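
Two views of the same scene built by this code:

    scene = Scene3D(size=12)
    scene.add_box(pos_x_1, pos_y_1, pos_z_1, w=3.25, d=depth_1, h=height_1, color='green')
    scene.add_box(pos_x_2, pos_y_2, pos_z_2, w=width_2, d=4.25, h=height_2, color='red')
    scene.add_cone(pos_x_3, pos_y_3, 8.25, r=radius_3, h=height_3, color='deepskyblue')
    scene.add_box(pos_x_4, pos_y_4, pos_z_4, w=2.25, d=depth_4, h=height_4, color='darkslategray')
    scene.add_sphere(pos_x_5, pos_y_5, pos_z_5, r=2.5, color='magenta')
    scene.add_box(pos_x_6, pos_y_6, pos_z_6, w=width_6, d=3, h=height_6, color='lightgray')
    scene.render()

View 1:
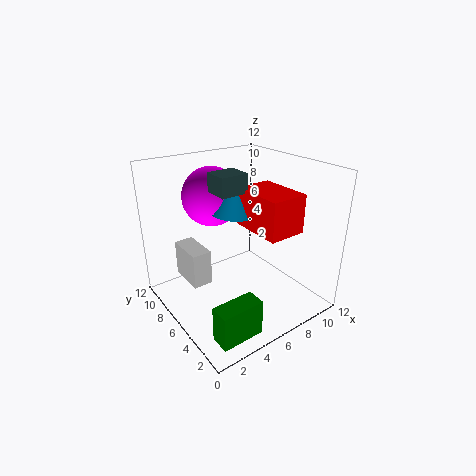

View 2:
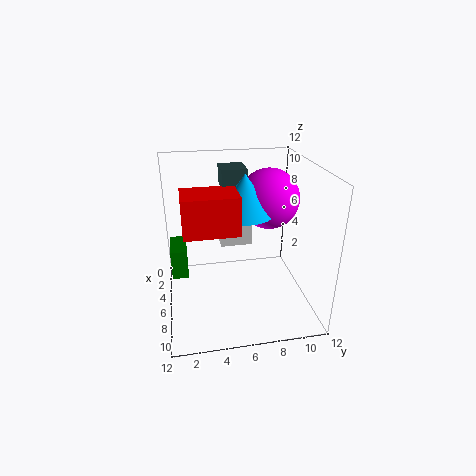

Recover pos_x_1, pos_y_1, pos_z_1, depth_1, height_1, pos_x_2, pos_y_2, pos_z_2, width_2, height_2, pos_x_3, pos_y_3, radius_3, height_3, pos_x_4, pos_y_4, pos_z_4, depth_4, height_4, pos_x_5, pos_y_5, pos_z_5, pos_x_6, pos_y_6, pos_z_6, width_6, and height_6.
pos_x_1 = 0.75; pos_y_1 = 0.25; pos_z_1 = 1.25; depth_1 = 1.5; height_1 = 2.75; pos_x_2 = 5.75; pos_y_2 = 1.5; pos_z_2 = 7.5; width_2 = 3; height_2 = 3; pos_x_3 = 6.25; pos_y_3 = 6.5; radius_3 = 2.25; height_3 = 3.25; pos_x_4 = 3.75; pos_y_4 = 4.75; pos_z_4 = 10.25; depth_4 = 2; height_4 = 1.5; pos_x_5 = 5.25; pos_y_5 = 8.75; pos_z_5 = 9; pos_x_6 = 1.25; pos_y_6 = 5; pos_z_6 = 3.5; width_6 = 1.5; height_6 = 2.75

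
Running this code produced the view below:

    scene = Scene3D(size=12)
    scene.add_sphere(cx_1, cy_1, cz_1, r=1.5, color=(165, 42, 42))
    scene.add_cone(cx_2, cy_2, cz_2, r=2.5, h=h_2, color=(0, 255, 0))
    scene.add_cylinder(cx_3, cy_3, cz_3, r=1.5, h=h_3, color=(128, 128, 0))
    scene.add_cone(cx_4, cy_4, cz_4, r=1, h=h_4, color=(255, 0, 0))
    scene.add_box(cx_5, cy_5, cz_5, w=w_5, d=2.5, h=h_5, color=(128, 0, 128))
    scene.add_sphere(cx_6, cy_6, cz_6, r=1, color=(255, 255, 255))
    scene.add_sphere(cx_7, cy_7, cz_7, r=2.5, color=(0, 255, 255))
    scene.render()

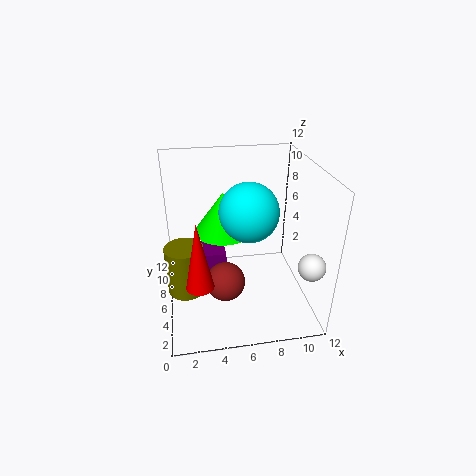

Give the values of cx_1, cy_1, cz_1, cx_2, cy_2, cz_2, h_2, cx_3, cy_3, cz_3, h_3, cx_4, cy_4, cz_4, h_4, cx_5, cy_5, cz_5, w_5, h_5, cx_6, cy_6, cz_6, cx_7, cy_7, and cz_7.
cx_1 = 4.5
cy_1 = 3
cz_1 = 4
cx_2 = 5
cy_2 = 7.5
cz_2 = 6
h_2 = 3.5
cx_3 = 1.5
cy_3 = 4.5
cz_3 = 2.5
h_3 = 4
cx_4 = 2.5
cy_4 = 1.5
cz_4 = 5
h_4 = 5
cx_5 = 2
cy_5 = 6
cz_5 = 3
w_5 = 3
h_5 = 1.5
cx_6 = 10.5
cy_6 = 1
cz_6 = 6
cx_7 = 7
cy_7 = 6.5
cz_7 = 8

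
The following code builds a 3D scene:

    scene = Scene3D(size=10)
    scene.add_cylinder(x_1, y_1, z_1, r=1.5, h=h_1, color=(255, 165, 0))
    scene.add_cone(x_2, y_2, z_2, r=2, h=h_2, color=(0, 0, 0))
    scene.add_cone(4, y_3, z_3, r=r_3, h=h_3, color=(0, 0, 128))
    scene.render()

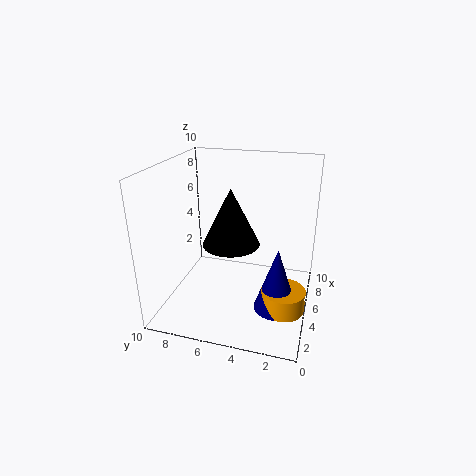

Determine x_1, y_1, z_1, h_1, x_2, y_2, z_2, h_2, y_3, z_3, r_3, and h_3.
x_1 = 4, y_1 = 1.5, z_1 = 0.5, h_1 = 1.5, x_2 = 5, y_2 = 5.5, z_2 = 4.5, h_2 = 4, y_3 = 2, z_3 = 0.5, r_3 = 1.5, h_3 = 4.5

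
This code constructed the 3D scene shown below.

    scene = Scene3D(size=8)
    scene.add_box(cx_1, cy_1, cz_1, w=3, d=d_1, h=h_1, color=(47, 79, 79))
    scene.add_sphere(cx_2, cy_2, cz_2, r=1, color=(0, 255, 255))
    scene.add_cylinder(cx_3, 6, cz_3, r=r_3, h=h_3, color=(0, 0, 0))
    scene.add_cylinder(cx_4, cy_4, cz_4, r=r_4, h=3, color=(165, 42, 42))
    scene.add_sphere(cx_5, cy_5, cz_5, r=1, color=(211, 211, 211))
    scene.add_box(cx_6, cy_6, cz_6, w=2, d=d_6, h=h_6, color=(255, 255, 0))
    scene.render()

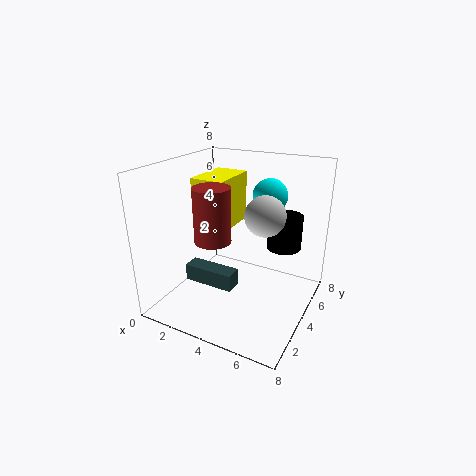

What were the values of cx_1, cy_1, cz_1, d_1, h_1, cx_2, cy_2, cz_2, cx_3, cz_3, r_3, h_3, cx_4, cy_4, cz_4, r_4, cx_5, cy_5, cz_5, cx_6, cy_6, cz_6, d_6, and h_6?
cx_1 = 1, cy_1 = 3, cz_1 = 1, d_1 = 1, h_1 = 1, cx_2 = 5, cy_2 = 6, cz_2 = 6, cx_3 = 6, cz_3 = 3, r_3 = 1, h_3 = 2, cx_4 = 3, cy_4 = 3, cz_4 = 4, r_4 = 1, cx_5 = 6, cy_5 = 3, cz_5 = 6, cx_6 = 1, cy_6 = 4, cz_6 = 4, d_6 = 3, h_6 = 3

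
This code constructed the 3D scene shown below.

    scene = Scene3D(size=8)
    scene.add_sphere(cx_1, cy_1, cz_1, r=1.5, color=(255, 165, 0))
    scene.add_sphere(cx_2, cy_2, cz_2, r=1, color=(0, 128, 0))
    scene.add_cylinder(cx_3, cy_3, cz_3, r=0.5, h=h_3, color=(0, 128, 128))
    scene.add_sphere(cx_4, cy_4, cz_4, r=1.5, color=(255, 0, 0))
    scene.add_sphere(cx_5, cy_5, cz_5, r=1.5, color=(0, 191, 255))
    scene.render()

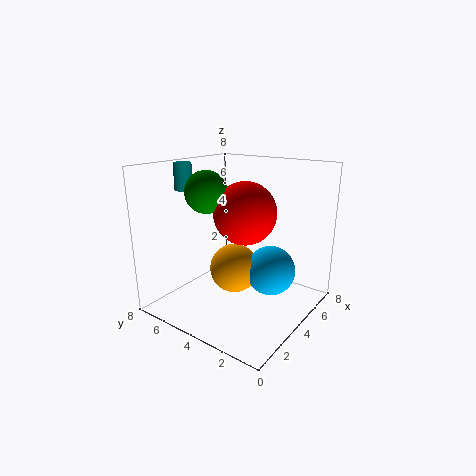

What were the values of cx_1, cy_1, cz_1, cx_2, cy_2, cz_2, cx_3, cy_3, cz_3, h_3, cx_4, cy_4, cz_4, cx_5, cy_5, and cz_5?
cx_1 = 5
cy_1 = 5
cz_1 = 1.5
cx_2 = 1.5
cy_2 = 4
cz_2 = 7
cx_3 = 3
cy_3 = 7
cz_3 = 6.5
h_3 = 1.5
cx_4 = 2.5
cy_4 = 2.5
cz_4 = 6
cx_5 = 6
cy_5 = 3
cz_5 = 1.5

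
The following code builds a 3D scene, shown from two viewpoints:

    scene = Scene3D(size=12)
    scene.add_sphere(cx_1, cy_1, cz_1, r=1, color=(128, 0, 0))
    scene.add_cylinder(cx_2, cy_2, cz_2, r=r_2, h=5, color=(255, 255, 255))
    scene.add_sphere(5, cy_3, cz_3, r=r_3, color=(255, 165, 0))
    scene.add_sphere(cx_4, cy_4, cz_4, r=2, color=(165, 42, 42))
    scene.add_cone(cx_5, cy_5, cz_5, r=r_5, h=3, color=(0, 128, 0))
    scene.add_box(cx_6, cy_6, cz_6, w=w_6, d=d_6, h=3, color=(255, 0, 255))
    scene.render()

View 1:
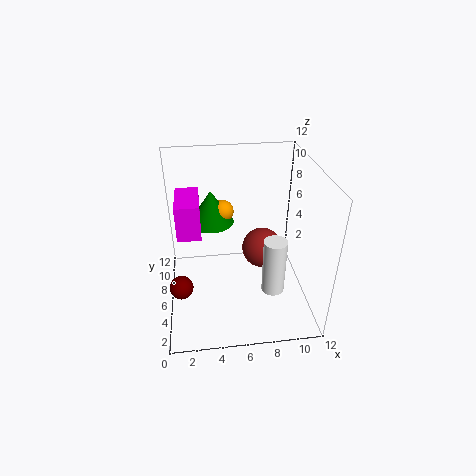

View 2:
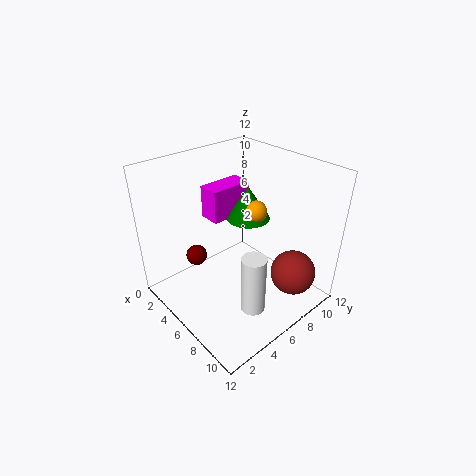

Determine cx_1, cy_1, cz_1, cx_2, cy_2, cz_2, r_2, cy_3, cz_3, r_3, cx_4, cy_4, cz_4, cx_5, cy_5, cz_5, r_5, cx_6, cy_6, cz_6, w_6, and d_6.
cx_1 = 1
cy_1 = 5
cz_1 = 2
cx_2 = 9
cy_2 = 5
cz_2 = 1
r_2 = 1
cy_3 = 9
cz_3 = 7
r_3 = 1
cx_4 = 9
cy_4 = 10
cz_4 = 2
cx_5 = 4
cy_5 = 9
cz_5 = 6
r_5 = 2
cx_6 = 1
cy_6 = 6
cz_6 = 6
w_6 = 2
d_6 = 4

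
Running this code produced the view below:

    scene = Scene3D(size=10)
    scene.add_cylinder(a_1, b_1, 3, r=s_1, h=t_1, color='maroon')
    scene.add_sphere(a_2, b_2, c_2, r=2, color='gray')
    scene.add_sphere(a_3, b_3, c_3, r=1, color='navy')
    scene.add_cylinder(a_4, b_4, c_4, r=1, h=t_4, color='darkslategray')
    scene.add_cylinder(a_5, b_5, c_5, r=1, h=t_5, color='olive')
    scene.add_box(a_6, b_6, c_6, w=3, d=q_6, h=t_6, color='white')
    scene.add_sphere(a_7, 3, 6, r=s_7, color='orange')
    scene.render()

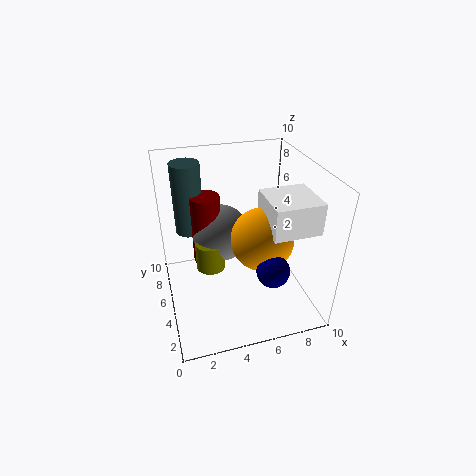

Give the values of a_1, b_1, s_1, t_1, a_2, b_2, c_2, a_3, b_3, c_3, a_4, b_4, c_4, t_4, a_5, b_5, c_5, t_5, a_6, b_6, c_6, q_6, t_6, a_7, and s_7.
a_1 = 3; b_1 = 6; s_1 = 1; t_1 = 5; a_2 = 4; b_2 = 6; c_2 = 5; a_3 = 6; b_3 = 1; c_3 = 5; a_4 = 2; b_4 = 7; c_4 = 5; t_4 = 5; a_5 = 3; b_5 = 5; c_5 = 3; t_5 = 2; a_6 = 6; b_6 = 1; c_6 = 7; q_6 = 3; t_6 = 2; a_7 = 6; s_7 = 2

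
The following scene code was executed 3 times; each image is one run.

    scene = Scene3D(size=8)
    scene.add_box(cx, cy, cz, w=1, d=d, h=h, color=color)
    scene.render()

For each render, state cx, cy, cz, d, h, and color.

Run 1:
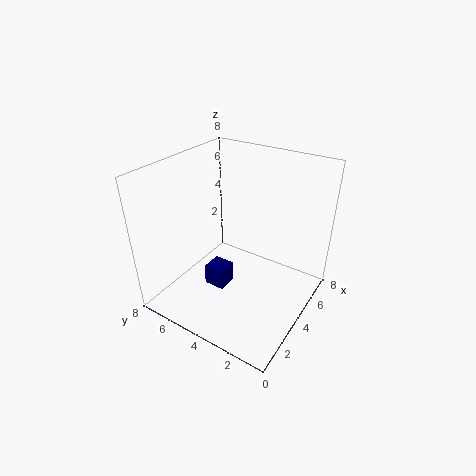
cx = 1
cy = 3
cz = 3
d = 1
h = 1
color = 'navy'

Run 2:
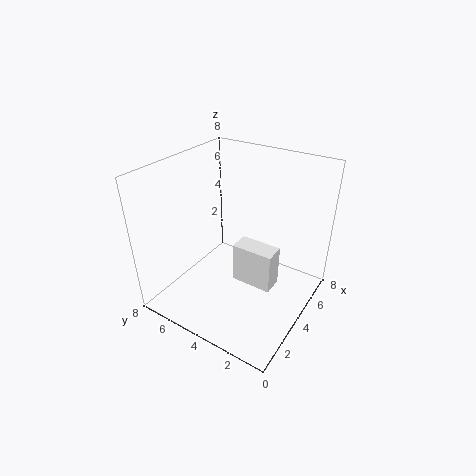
cx = 2
cy = 1
cz = 3
d = 2
h = 2
color = 'white'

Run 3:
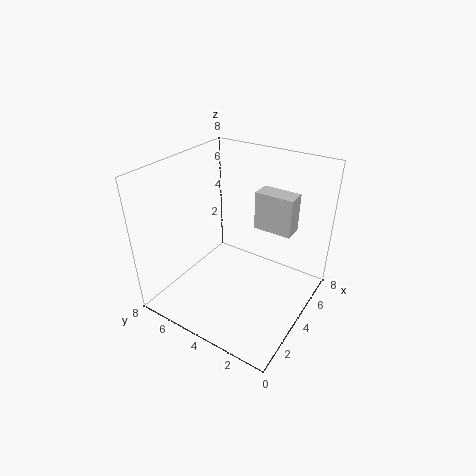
cx = 4
cy = 1
cz = 5
d = 2
h = 2
color = 'lightgray'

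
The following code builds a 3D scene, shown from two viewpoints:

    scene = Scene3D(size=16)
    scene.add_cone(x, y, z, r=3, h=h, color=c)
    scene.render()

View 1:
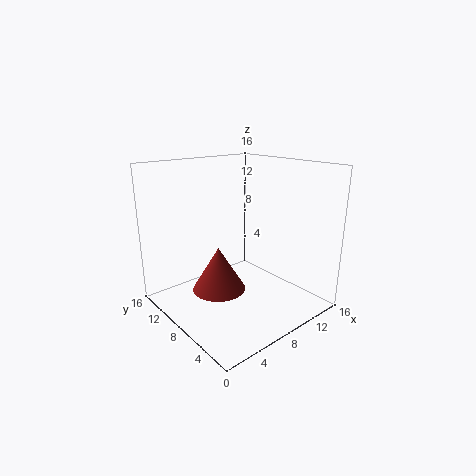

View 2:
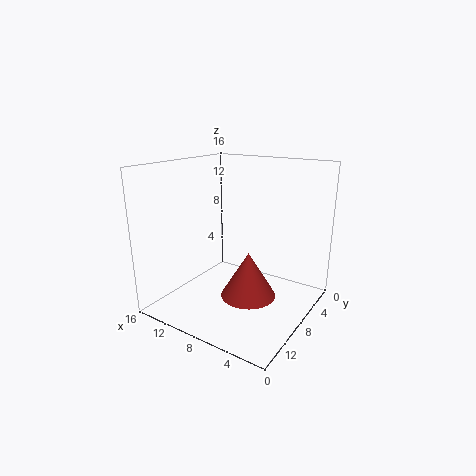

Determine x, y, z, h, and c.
x = 6, y = 9, z = 2, h = 5, c = 'brown'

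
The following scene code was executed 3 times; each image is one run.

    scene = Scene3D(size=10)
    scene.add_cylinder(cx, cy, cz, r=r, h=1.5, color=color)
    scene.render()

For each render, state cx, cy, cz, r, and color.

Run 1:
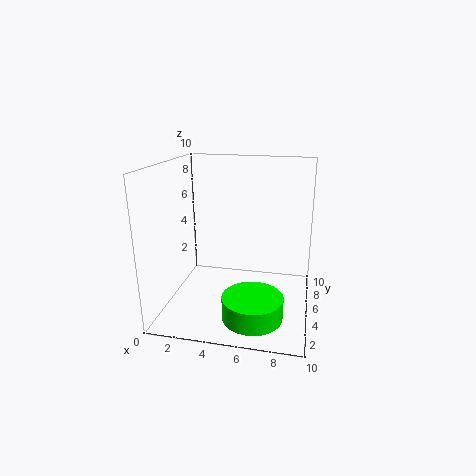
cx = 6.5, cy = 2.5, cz = 0.5, r = 2, color = 'lime'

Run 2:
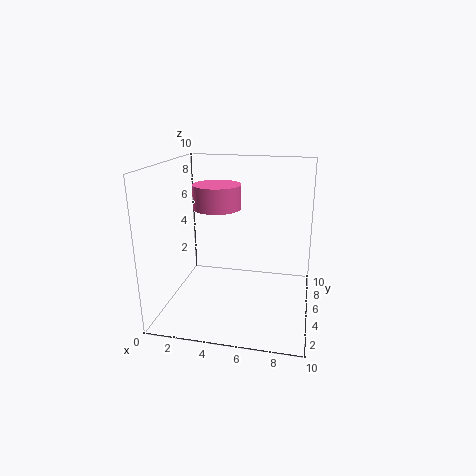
cx = 4, cy = 3.5, cz = 7.5, r = 1.5, color = 'hotpink'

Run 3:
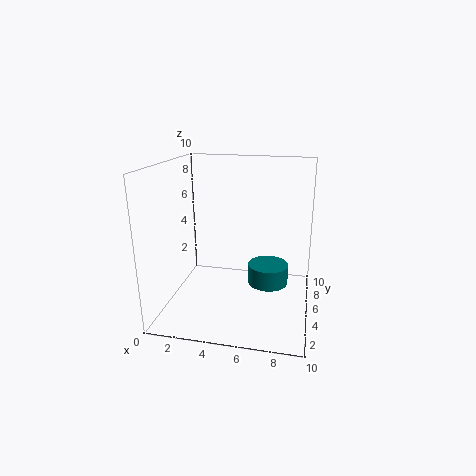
cx = 7, cy = 6.5, cz = 1, r = 1.5, color = 'teal'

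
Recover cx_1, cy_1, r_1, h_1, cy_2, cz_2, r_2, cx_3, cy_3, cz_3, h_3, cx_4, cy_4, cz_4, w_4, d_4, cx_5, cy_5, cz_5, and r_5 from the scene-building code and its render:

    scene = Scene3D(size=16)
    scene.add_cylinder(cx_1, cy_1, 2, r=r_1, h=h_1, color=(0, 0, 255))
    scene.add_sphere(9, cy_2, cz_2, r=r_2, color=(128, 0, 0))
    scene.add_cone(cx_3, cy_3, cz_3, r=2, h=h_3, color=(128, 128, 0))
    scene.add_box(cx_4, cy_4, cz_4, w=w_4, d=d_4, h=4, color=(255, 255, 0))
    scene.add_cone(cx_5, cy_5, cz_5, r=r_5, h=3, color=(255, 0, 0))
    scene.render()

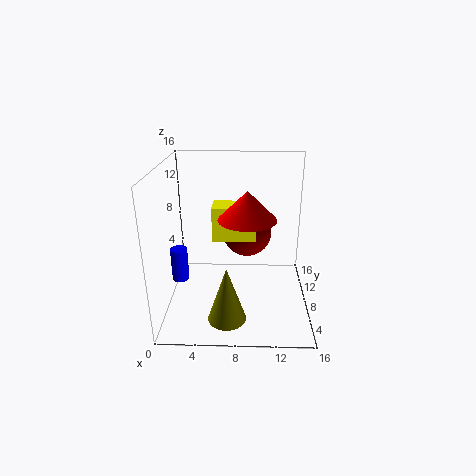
cx_1 = 1
cy_1 = 9
r_1 = 1
h_1 = 4
cy_2 = 12
cz_2 = 7
r_2 = 3
cx_3 = 7
cy_3 = 3
cz_3 = 1
h_3 = 6
cx_4 = 5
cy_4 = 9
cz_4 = 7
w_4 = 5
d_4 = 3
cx_5 = 9
cy_5 = 6
cz_5 = 11
r_5 = 3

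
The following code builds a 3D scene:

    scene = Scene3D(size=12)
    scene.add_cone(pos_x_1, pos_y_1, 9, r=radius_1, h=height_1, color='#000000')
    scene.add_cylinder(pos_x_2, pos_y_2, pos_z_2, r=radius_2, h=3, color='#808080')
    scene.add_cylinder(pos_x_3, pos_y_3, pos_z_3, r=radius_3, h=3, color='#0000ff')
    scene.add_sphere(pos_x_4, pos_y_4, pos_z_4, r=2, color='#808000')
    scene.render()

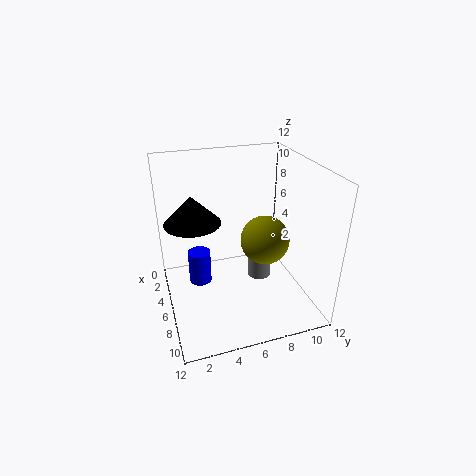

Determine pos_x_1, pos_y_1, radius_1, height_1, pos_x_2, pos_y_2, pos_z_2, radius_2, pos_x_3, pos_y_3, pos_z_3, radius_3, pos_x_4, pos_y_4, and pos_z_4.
pos_x_1 = 8
pos_y_1 = 2
radius_1 = 2
height_1 = 2
pos_x_2 = 6
pos_y_2 = 8
pos_z_2 = 2
radius_2 = 1
pos_x_3 = 4
pos_y_3 = 3
pos_z_3 = 1
radius_3 = 1
pos_x_4 = 7
pos_y_4 = 8
pos_z_4 = 6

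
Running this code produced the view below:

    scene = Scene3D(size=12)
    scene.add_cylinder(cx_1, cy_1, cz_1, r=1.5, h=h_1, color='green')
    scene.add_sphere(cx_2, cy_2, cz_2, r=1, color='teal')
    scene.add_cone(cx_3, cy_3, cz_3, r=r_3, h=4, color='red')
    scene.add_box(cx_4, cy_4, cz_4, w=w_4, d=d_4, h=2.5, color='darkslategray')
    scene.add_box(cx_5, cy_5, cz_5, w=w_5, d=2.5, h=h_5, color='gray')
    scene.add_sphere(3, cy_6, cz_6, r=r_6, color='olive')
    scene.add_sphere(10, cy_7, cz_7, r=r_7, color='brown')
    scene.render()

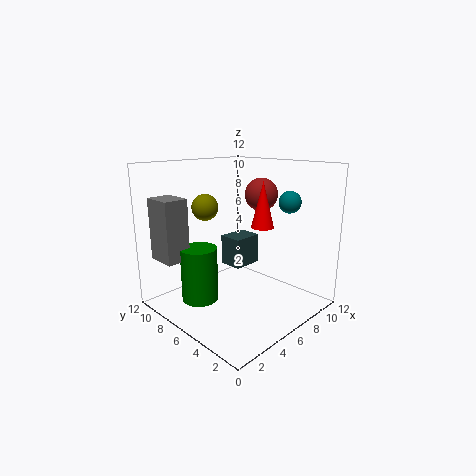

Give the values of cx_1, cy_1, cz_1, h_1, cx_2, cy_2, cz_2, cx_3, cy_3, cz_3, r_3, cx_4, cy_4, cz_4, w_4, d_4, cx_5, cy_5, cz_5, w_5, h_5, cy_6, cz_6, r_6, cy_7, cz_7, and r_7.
cx_1 = 3
cy_1 = 7.5
cz_1 = 1
h_1 = 4.5
cx_2 = 11
cy_2 = 4.5
cz_2 = 8.5
cx_3 = 8.5
cy_3 = 5.5
cz_3 = 6.5
r_3 = 1
cx_4 = 5.5
cy_4 = 5.5
cz_4 = 3.5
w_4 = 2.5
d_4 = 2
cx_5 = 0.5
cy_5 = 8
cz_5 = 4.5
w_5 = 2
h_5 = 5
cy_6 = 6.5
cz_6 = 9
r_6 = 1
cy_7 = 7
cz_7 = 9
r_7 = 1.5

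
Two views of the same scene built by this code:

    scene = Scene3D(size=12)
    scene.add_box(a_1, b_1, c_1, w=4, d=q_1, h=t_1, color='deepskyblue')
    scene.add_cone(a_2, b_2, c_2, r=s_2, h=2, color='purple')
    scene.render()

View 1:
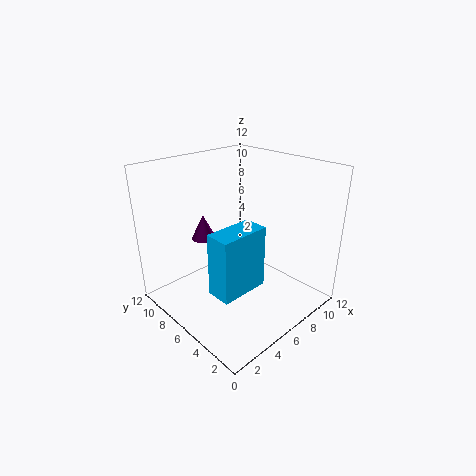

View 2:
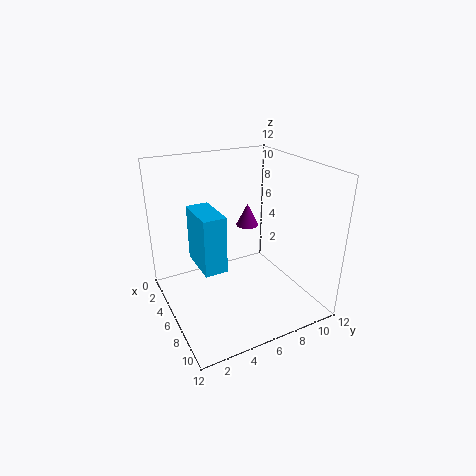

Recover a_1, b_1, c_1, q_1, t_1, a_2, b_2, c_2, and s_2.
a_1 = 2; b_1 = 3; c_1 = 3; q_1 = 2; t_1 = 5; a_2 = 4; b_2 = 8; c_2 = 6; s_2 = 1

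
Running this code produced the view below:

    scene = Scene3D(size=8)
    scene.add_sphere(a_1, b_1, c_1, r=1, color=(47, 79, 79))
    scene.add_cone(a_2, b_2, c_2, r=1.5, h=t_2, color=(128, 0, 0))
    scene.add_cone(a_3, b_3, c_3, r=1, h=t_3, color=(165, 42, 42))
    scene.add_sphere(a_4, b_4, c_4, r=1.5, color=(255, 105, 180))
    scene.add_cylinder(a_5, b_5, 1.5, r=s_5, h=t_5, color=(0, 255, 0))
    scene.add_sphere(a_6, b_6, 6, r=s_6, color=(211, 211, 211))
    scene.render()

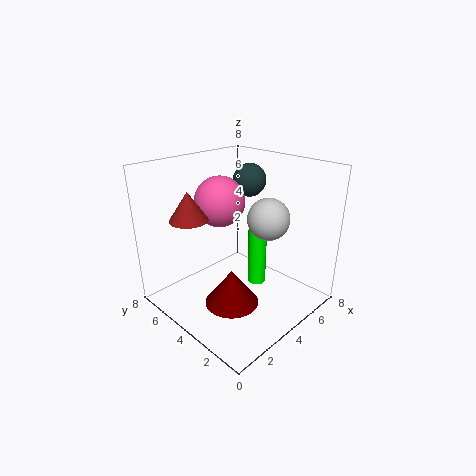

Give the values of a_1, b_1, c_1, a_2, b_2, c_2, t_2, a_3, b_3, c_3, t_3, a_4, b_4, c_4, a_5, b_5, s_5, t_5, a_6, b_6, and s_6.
a_1 = 6.5, b_1 = 5.5, c_1 = 6.5, a_2 = 3, b_2 = 3.5, c_2 = 0.5, t_2 = 2, a_3 = 1.5, b_3 = 5, c_3 = 5.5, t_3 = 1.5, a_4 = 4.5, b_4 = 6, c_4 = 5.5, a_5 = 4.5, b_5 = 3, s_5 = 0.5, t_5 = 4, a_6 = 3.5, b_6 = 1.5, s_6 = 1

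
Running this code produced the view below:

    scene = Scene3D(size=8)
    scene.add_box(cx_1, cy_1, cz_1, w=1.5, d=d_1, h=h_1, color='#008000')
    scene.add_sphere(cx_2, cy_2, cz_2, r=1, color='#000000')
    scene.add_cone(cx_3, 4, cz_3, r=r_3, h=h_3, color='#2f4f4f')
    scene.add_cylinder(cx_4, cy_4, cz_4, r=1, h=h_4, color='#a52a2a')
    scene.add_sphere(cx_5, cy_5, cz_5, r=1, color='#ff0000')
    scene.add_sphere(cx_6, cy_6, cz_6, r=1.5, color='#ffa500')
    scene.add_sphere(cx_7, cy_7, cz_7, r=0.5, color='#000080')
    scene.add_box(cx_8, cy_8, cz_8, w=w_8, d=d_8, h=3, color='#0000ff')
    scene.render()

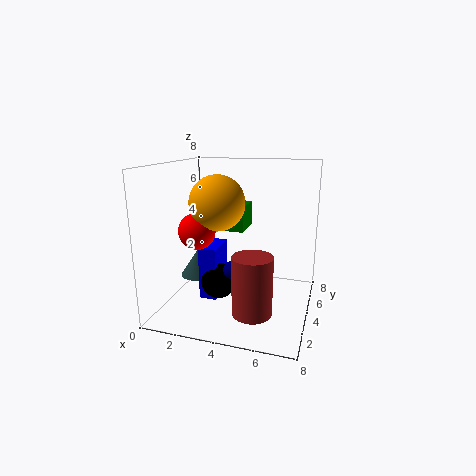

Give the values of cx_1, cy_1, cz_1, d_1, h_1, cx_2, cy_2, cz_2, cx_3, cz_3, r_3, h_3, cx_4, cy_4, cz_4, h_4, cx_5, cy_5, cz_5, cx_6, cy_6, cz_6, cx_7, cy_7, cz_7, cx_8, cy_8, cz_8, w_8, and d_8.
cx_1 = 2.5; cy_1 = 5; cz_1 = 4; d_1 = 2; h_1 = 1.5; cx_2 = 3; cy_2 = 3.5; cz_2 = 1.5; cx_3 = 1.5; cz_3 = 1.5; r_3 = 1; h_3 = 1.5; cx_4 = 5.5; cy_4 = 1.5; cz_4 = 1; h_4 = 3; cx_5 = 2; cy_5 = 3; cz_5 = 4.5; cx_6 = 3; cy_6 = 3.5; cz_6 = 6; cx_7 = 4; cy_7 = 3; cz_7 = 2.5; cx_8 = 2; cy_8 = 3; cz_8 = 0.5; w_8 = 1; d_8 = 2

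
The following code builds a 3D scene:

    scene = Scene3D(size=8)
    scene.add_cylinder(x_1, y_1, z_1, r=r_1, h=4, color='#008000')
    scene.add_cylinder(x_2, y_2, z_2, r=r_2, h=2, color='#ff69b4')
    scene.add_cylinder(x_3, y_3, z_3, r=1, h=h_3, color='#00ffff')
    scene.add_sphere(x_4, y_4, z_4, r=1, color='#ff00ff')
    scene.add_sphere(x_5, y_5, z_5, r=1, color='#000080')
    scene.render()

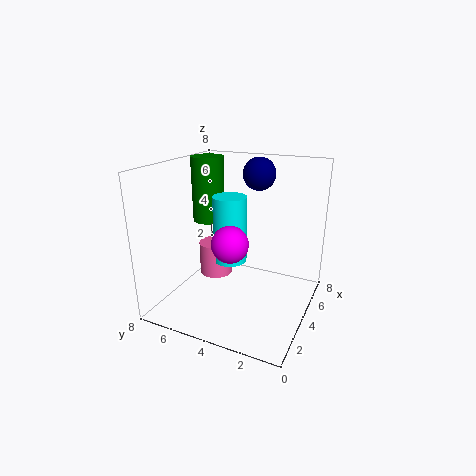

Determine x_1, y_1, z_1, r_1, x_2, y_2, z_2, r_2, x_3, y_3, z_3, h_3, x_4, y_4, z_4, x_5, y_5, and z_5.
x_1 = 6
y_1 = 7
z_1 = 4
r_1 = 1
x_2 = 5
y_2 = 6
z_2 = 1
r_2 = 1
x_3 = 5
y_3 = 5
z_3 = 2
h_3 = 4
x_4 = 3
y_4 = 4
z_4 = 4
x_5 = 7
y_5 = 4
z_5 = 7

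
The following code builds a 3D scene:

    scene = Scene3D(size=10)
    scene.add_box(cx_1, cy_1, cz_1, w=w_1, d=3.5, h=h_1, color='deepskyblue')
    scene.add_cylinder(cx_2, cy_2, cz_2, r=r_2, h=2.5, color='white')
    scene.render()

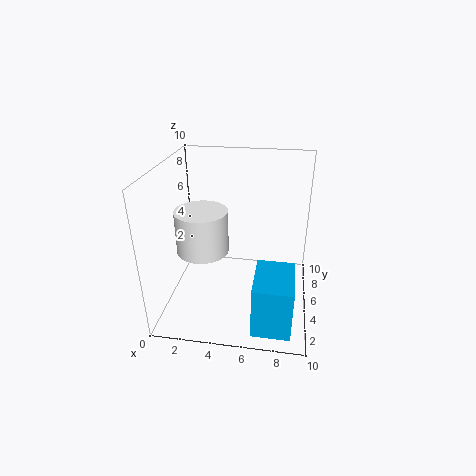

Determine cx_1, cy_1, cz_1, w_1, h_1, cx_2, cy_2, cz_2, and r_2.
cx_1 = 6.5, cy_1 = 0.5, cz_1 = 0.5, w_1 = 2.5, h_1 = 3.5, cx_2 = 3.5, cy_2 = 1.5, cz_2 = 6, r_2 = 1.5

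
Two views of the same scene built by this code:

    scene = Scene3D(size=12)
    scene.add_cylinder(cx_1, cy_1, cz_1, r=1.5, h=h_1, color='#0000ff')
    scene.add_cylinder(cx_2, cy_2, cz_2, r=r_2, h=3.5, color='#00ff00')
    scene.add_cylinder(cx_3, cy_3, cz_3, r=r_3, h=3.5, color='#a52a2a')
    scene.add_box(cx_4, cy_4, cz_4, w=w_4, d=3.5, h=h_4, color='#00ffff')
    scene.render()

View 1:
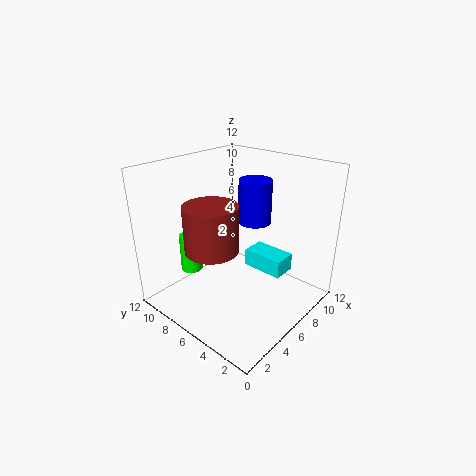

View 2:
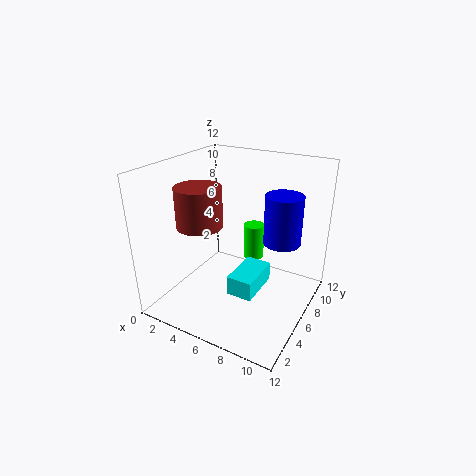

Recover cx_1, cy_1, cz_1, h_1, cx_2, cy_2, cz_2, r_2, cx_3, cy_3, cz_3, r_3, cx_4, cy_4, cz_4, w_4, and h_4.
cx_1 = 9.5; cy_1 = 7; cz_1 = 6; h_1 = 4; cx_2 = 5; cy_2 = 11; cz_2 = 1.5; r_2 = 1; cx_3 = 2.5; cy_3 = 5.5; cz_3 = 6.5; r_3 = 2; cx_4 = 7; cy_4 = 2.5; cz_4 = 3; w_4 = 2; h_4 = 1.5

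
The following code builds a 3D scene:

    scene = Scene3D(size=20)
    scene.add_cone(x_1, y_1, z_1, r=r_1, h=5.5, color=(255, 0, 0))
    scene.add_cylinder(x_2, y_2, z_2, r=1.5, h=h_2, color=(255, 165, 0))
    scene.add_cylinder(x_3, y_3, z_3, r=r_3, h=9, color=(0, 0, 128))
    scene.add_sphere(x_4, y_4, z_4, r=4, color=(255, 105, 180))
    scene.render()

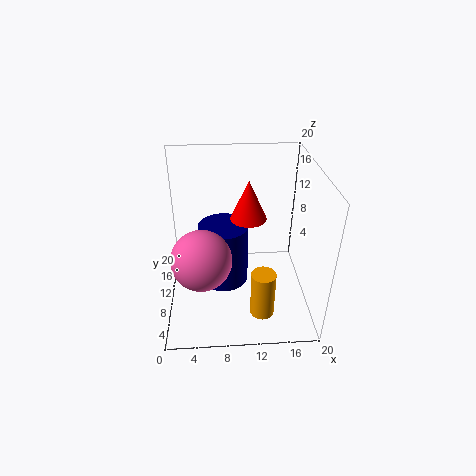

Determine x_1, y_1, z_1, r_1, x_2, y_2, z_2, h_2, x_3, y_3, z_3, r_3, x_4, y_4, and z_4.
x_1 = 11.5, y_1 = 11, z_1 = 12.5, r_1 = 2.5, x_2 = 12.5, y_2 = 2, z_2 = 4, h_2 = 6, x_3 = 8, y_3 = 11, z_3 = 2.5, r_3 = 3.5, x_4 = 5, y_4 = 6.5, z_4 = 9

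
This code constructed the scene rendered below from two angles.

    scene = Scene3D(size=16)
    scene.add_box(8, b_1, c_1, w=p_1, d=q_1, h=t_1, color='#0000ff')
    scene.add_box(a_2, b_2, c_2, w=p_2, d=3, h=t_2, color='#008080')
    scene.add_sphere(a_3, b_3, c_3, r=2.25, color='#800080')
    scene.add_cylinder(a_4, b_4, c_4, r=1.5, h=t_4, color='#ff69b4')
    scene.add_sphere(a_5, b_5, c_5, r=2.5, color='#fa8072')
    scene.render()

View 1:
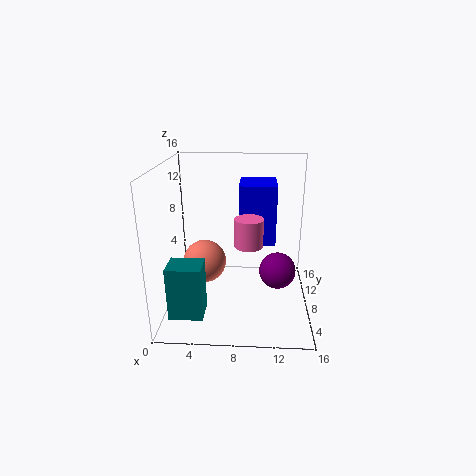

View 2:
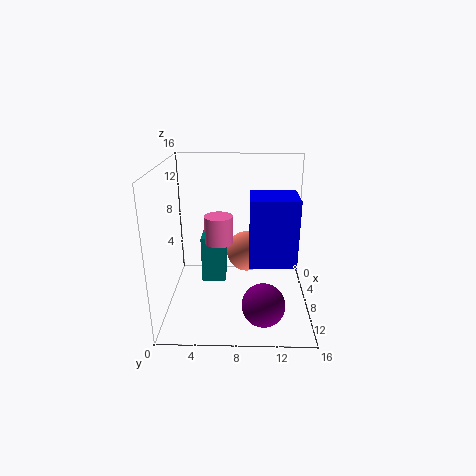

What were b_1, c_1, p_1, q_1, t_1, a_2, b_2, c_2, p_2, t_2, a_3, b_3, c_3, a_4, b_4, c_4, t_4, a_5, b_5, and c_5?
b_1 = 9.25, c_1 = 6.5, p_1 = 4.25, q_1 = 4.75, t_1 = 7, a_2 = 0.75, b_2 = 3.25, c_2 = 0.25, p_2 = 3.75, t_2 = 6, a_3 = 12.75, b_3 = 10.75, c_3 = 2.5, a_4 = 9.25, b_4 = 6, c_4 = 8, t_4 = 3, a_5 = 4, b_5 = 9, c_5 = 4.5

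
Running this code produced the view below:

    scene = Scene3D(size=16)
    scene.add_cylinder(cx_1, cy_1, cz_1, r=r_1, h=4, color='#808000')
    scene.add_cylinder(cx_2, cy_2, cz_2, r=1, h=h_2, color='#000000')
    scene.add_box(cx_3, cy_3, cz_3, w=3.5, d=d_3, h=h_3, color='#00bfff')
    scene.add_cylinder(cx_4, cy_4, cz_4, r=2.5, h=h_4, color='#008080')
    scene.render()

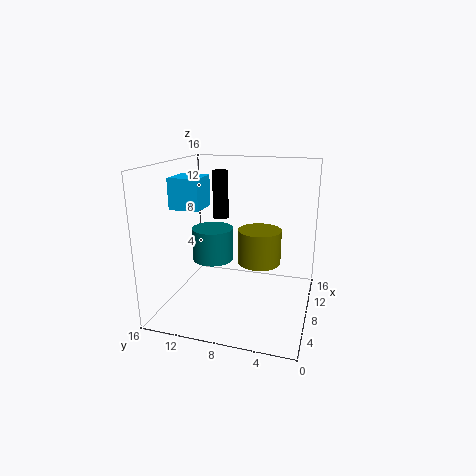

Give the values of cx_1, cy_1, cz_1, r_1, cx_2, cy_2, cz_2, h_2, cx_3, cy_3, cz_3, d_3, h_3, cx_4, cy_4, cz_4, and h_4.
cx_1 = 10
cy_1 = 6
cz_1 = 4.5
r_1 = 2.5
cx_2 = 13.5
cy_2 = 12
cz_2 = 8.5
h_2 = 6
cx_3 = 6.5
cy_3 = 12
cz_3 = 11
d_3 = 3.5
h_3 = 3.5
cx_4 = 10.5
cy_4 = 12
cz_4 = 4
h_4 = 4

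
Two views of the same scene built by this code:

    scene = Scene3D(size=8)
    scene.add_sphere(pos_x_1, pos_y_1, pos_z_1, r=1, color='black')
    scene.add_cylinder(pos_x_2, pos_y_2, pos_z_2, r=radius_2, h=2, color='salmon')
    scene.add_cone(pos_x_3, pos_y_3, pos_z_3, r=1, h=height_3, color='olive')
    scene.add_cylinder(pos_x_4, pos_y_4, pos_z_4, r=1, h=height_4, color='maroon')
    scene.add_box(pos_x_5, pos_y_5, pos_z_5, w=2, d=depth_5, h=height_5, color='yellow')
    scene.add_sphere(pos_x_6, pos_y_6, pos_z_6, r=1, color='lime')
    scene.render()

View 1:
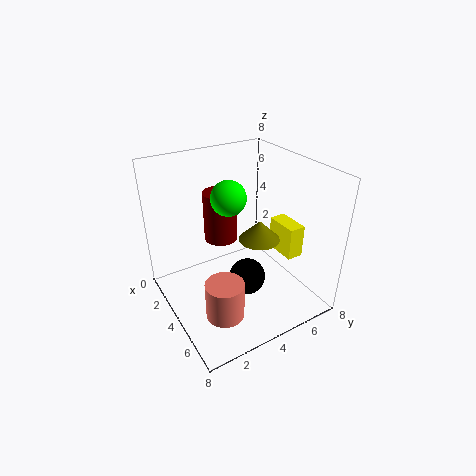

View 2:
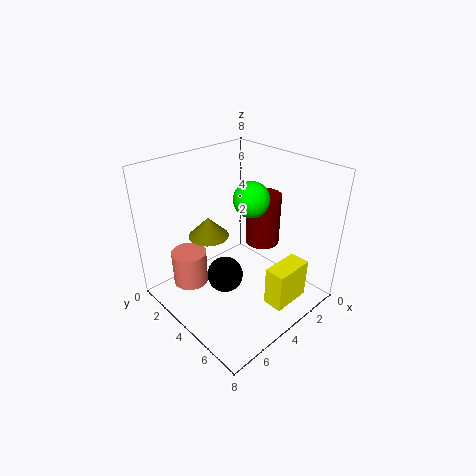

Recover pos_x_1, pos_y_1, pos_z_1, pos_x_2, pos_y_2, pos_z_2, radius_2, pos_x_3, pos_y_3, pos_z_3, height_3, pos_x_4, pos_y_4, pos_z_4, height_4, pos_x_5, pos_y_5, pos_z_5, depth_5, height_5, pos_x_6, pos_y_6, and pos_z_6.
pos_x_1 = 5, pos_y_1 = 4, pos_z_1 = 2, pos_x_2 = 6, pos_y_2 = 2, pos_z_2 = 1, radius_2 = 1, pos_x_3 = 6, pos_y_3 = 4, pos_z_3 = 5, height_3 = 1, pos_x_4 = 2, pos_y_4 = 4, pos_z_4 = 3, height_4 = 3, pos_x_5 = 3, pos_y_5 = 7, pos_z_5 = 2, depth_5 = 1, height_5 = 2, pos_x_6 = 3, pos_y_6 = 4, pos_z_6 = 6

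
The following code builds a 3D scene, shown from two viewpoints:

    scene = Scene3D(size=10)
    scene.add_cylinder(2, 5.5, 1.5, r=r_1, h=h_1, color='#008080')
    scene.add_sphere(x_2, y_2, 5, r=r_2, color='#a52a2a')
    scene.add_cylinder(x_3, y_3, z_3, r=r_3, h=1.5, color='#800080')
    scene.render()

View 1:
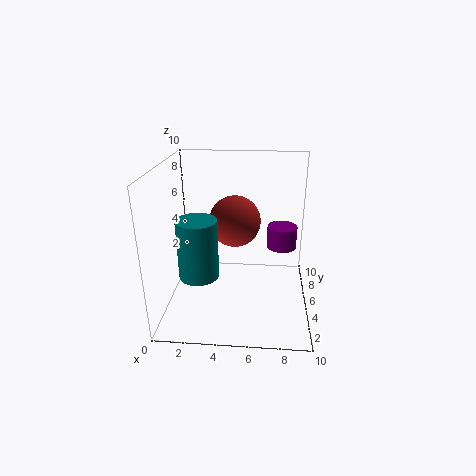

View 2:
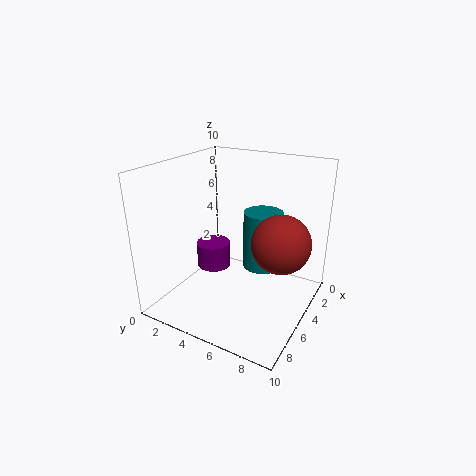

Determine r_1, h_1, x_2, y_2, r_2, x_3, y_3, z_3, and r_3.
r_1 = 1.5
h_1 = 4.5
x_2 = 4.5
y_2 = 8
r_2 = 2
x_3 = 8
y_3 = 5
z_3 = 4.5
r_3 = 1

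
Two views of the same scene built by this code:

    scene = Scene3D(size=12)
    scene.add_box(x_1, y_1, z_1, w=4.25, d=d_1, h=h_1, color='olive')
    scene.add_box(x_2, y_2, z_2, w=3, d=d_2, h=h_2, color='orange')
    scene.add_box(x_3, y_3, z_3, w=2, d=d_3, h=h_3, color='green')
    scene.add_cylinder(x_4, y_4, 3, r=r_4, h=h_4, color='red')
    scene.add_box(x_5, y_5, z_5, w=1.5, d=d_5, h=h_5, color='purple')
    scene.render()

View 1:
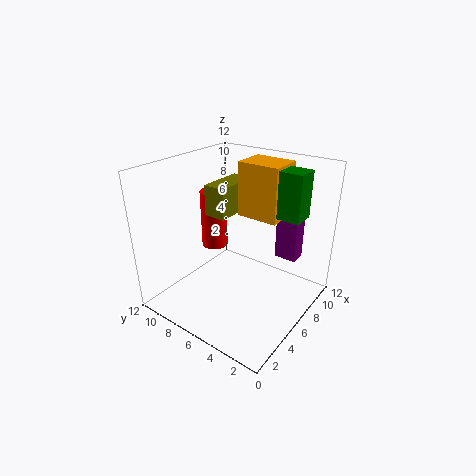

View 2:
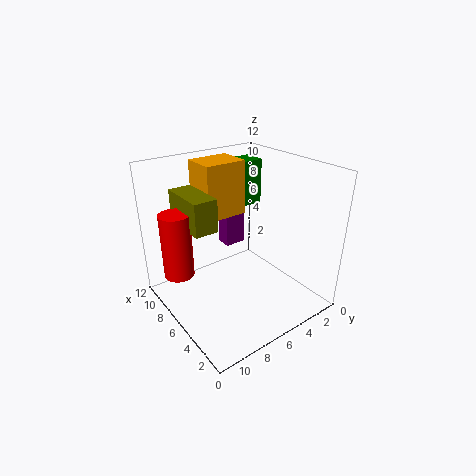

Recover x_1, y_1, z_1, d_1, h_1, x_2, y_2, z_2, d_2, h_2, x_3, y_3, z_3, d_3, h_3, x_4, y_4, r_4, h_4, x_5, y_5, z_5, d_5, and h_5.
x_1 = 6.25
y_1 = 7.75
z_1 = 7
d_1 = 2
h_1 = 2.75
x_2 = 8
y_2 = 3.75
z_2 = 7
d_2 = 3.75
h_2 = 4.75
x_3 = 8.25
y_3 = 1.75
z_3 = 7.5
d_3 = 3.75
h_3 = 4
x_4 = 8.25
y_4 = 10.5
r_4 = 1.25
h_4 = 5.5
x_5 = 9.75
y_5 = 2.5
z_5 = 3
d_5 = 2
h_5 = 4.5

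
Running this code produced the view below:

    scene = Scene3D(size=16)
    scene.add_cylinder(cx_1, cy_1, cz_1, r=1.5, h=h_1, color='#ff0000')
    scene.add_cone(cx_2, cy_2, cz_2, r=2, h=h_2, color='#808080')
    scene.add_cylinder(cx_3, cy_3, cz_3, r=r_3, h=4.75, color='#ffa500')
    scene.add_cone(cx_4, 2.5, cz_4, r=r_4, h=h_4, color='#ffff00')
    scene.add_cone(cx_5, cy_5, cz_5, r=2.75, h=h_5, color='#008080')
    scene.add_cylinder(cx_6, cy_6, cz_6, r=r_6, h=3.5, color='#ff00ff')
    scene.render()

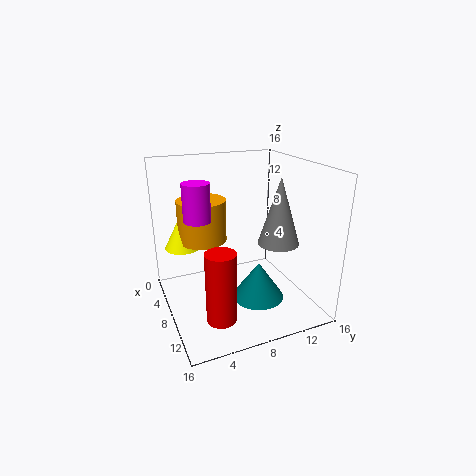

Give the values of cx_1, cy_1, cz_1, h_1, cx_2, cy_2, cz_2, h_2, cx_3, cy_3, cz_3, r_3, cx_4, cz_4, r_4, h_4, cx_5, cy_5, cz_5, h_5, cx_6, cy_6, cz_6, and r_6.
cx_1 = 13.25; cy_1 = 4; cz_1 = 2; h_1 = 7.25; cx_2 = 13.25; cy_2 = 10; cz_2 = 9.25; h_2 = 6.5; cx_3 = 5.25; cy_3 = 4.75; cz_3 = 7.25; r_3 = 2.75; cx_4 = 4.75; cz_4 = 6.5; r_4 = 2; h_4 = 4; cx_5 = 11.25; cy_5 = 9; cz_5 = 2.25; h_5 = 4; cx_6 = 11.5; cy_6 = 2.5; cz_6 = 12; r_6 = 1.25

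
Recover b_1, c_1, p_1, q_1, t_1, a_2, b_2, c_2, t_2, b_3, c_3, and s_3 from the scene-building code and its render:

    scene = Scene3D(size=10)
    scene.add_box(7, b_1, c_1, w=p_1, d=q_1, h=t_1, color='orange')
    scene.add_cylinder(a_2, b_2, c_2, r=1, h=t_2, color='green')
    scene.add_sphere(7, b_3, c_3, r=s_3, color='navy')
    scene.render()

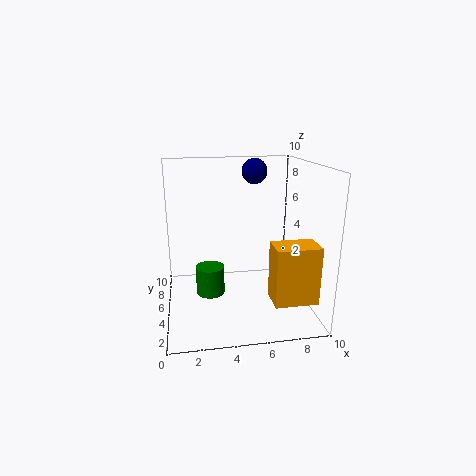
b_1 = 2, c_1 = 1, p_1 = 3, q_1 = 2, t_1 = 4, a_2 = 3, b_2 = 5, c_2 = 1, t_2 = 2, b_3 = 9, c_3 = 9, s_3 = 1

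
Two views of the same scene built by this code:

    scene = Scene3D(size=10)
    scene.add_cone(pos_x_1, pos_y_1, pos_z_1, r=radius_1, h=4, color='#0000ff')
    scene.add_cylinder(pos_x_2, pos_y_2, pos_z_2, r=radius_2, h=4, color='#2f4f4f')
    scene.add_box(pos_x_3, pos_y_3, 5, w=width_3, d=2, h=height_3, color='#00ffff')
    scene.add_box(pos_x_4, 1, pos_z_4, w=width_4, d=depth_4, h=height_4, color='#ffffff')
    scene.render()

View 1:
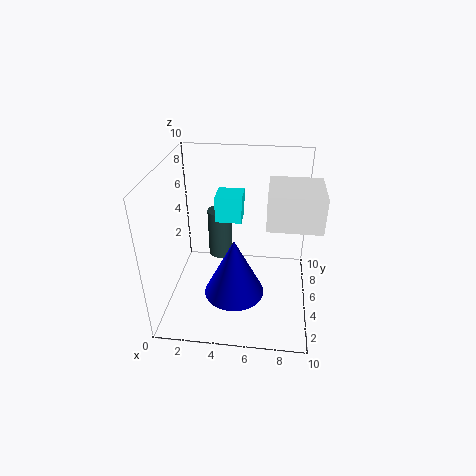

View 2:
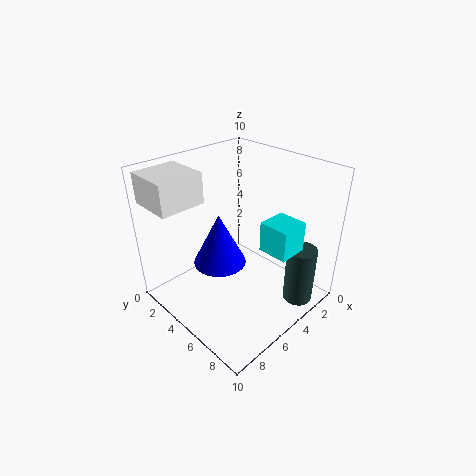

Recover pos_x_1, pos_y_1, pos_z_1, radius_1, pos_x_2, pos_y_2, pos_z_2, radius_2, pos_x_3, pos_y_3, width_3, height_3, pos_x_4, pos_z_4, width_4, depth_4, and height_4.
pos_x_1 = 5, pos_y_1 = 3, pos_z_1 = 2, radius_1 = 2, pos_x_2 = 3, pos_y_2 = 9, pos_z_2 = 1, radius_2 = 1, pos_x_3 = 3, pos_y_3 = 7, width_3 = 2, height_3 = 2, pos_x_4 = 7, pos_z_4 = 8, width_4 = 3, depth_4 = 3, height_4 = 2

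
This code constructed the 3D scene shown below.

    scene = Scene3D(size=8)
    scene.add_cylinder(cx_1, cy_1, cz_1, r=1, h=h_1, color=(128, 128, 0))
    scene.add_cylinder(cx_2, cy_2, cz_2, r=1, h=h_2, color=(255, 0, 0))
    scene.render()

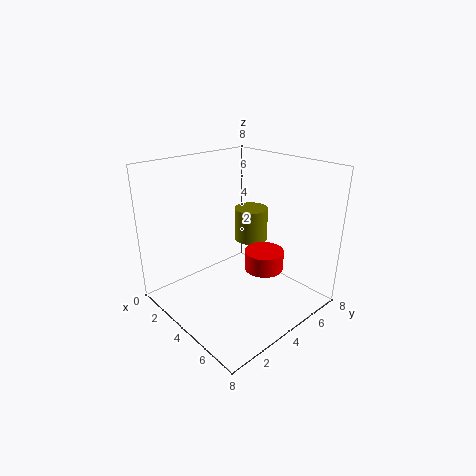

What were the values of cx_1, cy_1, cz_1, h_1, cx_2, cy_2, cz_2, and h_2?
cx_1 = 3, cy_1 = 6, cz_1 = 3, h_1 = 2, cx_2 = 6, cy_2 = 4, cz_2 = 3, h_2 = 1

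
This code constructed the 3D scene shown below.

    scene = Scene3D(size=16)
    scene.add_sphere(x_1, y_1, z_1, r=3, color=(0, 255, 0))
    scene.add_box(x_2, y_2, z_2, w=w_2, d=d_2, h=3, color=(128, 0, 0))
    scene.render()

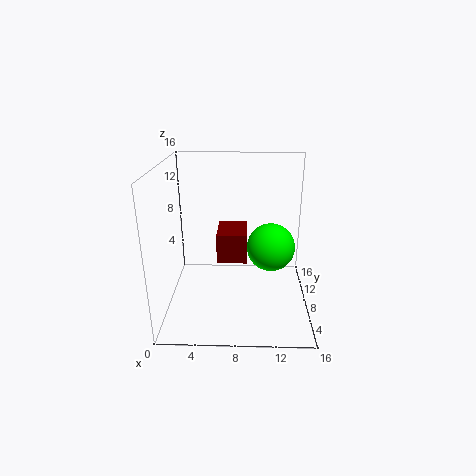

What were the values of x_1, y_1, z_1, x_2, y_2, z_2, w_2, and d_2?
x_1 = 12, y_1 = 12, z_1 = 5, x_2 = 6, y_2 = 4, z_2 = 7, w_2 = 3, d_2 = 4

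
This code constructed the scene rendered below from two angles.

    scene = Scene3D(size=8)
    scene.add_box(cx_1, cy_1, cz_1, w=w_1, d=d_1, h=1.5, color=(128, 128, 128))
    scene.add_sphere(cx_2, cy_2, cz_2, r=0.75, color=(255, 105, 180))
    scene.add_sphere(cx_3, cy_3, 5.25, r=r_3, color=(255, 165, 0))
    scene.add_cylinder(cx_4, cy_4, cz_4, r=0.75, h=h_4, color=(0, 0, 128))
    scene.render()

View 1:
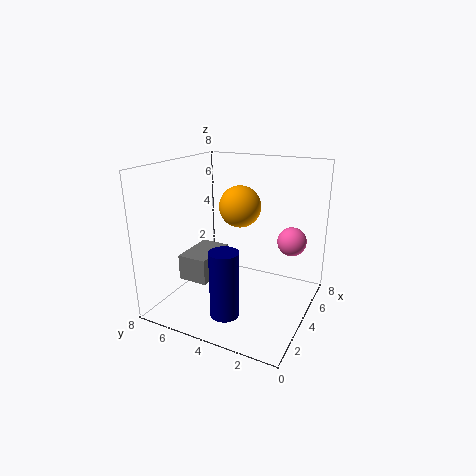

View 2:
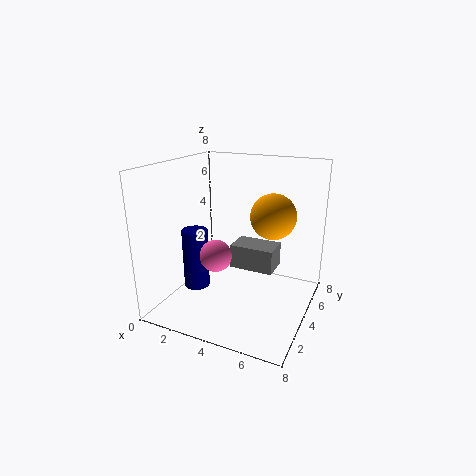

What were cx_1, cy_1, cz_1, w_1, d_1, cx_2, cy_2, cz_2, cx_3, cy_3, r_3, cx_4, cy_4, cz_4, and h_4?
cx_1 = 2.75; cy_1 = 5.5; cz_1 = 1.25; w_1 = 2.75; d_1 = 1.75; cx_2 = 4.25; cy_2 = 1; cz_2 = 4.25; cx_3 = 5.75; cy_3 = 4.75; r_3 = 1.25; cx_4 = 1.5; cy_4 = 3.5; cz_4 = 0.75; h_4 = 3.5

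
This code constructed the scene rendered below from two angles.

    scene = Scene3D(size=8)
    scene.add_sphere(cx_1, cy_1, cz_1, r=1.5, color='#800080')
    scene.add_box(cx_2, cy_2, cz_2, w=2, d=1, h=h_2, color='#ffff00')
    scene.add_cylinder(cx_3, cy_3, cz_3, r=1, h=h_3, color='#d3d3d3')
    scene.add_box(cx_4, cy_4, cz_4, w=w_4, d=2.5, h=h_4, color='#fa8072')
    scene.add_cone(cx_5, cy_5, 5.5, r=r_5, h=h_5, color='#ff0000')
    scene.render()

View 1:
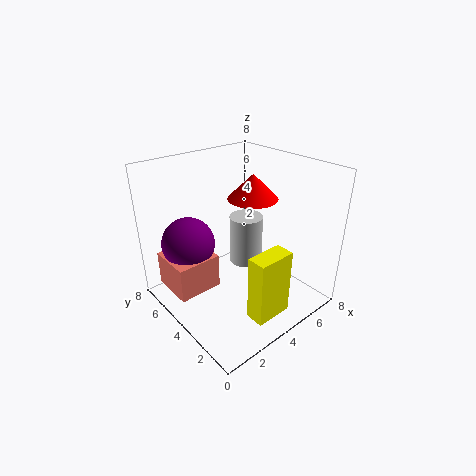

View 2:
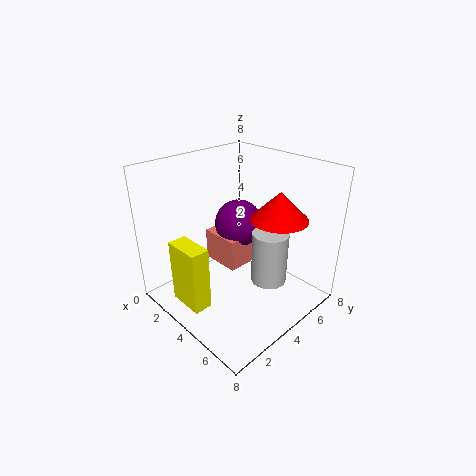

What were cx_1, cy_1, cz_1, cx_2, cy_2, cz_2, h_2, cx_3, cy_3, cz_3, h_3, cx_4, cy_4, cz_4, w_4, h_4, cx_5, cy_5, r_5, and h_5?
cx_1 = 2, cy_1 = 6, cz_1 = 3.5, cx_2 = 2.5, cy_2 = 0.5, cz_2 = 1, h_2 = 3.5, cx_3 = 5.5, cy_3 = 5, cz_3 = 1.5, h_3 = 3, cx_4 = 0.5, cy_4 = 4.5, cz_4 = 1, w_4 = 2.5, h_4 = 2, cx_5 = 6, cy_5 = 5, r_5 = 1.5, h_5 = 1.5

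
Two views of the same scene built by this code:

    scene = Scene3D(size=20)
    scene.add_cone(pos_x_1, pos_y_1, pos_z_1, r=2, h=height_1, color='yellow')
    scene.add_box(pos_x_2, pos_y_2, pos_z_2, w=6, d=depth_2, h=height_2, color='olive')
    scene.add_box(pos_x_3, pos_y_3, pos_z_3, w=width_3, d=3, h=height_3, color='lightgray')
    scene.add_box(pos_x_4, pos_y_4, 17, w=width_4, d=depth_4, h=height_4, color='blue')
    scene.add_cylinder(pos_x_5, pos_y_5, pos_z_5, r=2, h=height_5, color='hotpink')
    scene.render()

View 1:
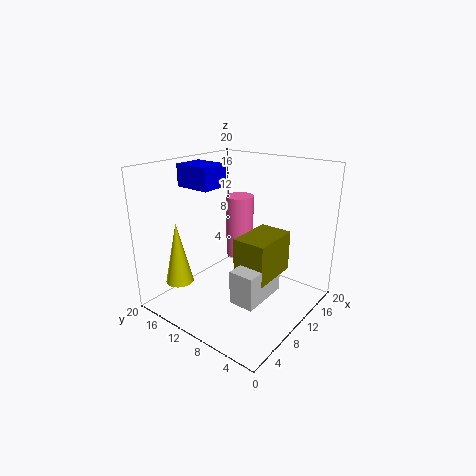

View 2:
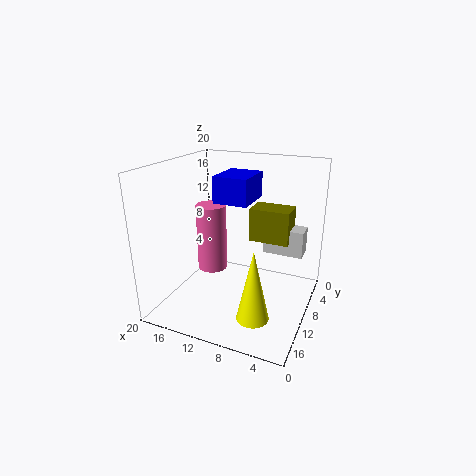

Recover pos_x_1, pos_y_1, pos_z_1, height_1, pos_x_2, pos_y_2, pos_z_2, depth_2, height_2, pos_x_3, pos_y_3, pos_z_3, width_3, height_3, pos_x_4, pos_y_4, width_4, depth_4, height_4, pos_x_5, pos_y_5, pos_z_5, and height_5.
pos_x_1 = 5
pos_y_1 = 17
pos_z_1 = 3
height_1 = 9
pos_x_2 = 4
pos_y_2 = 2
pos_z_2 = 8
depth_2 = 4
height_2 = 5
pos_x_3 = 2
pos_y_3 = 2
pos_z_3 = 6
width_3 = 6
height_3 = 4
pos_x_4 = 6
pos_y_4 = 12
width_4 = 4
depth_4 = 5
height_4 = 3
pos_x_5 = 13
pos_y_5 = 12
pos_z_5 = 6
height_5 = 9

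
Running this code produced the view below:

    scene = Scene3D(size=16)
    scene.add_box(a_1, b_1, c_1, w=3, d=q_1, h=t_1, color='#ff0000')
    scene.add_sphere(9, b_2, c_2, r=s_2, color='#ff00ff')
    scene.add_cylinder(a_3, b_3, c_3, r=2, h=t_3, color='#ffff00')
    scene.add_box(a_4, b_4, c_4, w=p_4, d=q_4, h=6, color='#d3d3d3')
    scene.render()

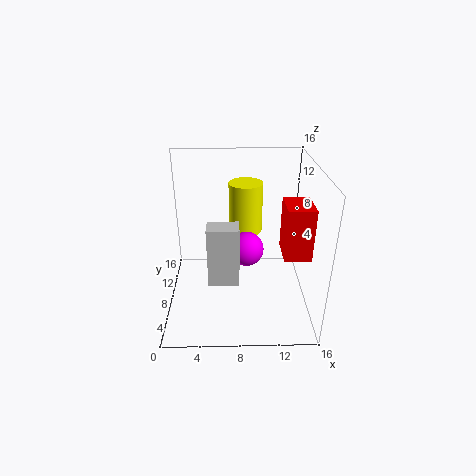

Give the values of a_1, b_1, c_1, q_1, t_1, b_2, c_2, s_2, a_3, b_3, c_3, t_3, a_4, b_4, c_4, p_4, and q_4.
a_1 = 13, b_1 = 6, c_1 = 6, q_1 = 4, t_1 = 6, b_2 = 9, c_2 = 6, s_2 = 2, a_3 = 9, b_3 = 12, c_3 = 7, t_3 = 6, a_4 = 5, b_4 = 2, c_4 = 6, p_4 = 3, q_4 = 2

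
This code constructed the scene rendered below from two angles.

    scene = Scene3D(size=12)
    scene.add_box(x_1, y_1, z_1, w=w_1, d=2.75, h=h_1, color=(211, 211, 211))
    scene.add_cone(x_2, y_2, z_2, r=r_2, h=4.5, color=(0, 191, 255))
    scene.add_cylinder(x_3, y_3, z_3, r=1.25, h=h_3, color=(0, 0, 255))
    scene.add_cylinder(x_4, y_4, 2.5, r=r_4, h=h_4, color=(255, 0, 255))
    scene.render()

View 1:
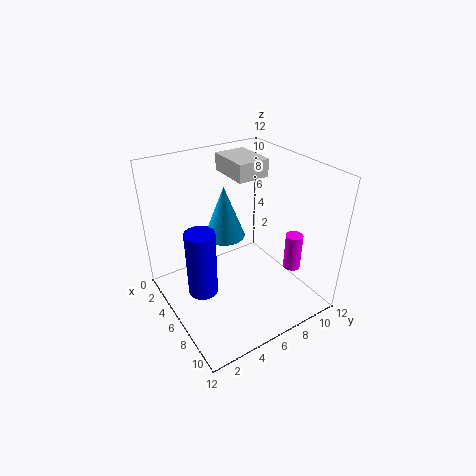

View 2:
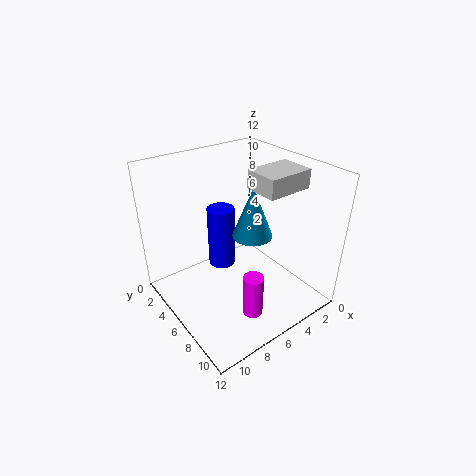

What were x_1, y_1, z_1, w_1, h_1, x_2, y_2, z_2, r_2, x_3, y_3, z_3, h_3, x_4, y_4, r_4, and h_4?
x_1 = 1.75, y_1 = 6.5, z_1 = 10.5, w_1 = 3.75, h_1 = 1.5, x_2 = 4.25, y_2 = 5.75, z_2 = 5.5, r_2 = 1.75, x_3 = 5.5, y_3 = 2.75, z_3 = 1.5, h_3 = 5.75, x_4 = 8, y_4 = 10.5, r_4 = 0.75, h_4 = 3.25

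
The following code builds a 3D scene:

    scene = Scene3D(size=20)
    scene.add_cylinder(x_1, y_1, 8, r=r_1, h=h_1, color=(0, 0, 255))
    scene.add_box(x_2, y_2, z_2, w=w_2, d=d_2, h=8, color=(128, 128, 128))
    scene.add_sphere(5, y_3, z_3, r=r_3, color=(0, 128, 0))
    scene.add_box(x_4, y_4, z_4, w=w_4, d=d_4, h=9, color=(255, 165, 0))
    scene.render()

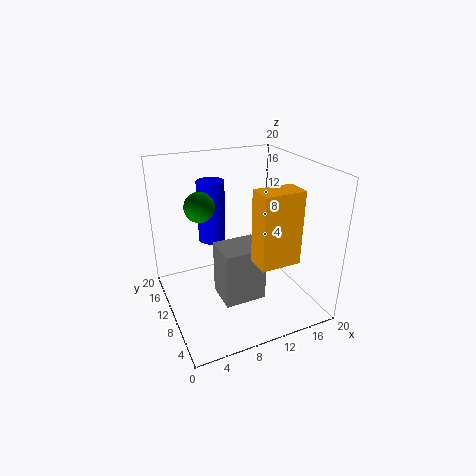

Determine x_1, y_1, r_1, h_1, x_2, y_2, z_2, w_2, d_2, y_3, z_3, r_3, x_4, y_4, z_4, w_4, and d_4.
x_1 = 8; y_1 = 15; r_1 = 2; h_1 = 9; x_2 = 7; y_2 = 7; z_2 = 1; w_2 = 6; d_2 = 5; y_3 = 11; z_3 = 15; r_3 = 2; x_4 = 9; y_4 = 1; z_4 = 10; w_4 = 5; d_4 = 3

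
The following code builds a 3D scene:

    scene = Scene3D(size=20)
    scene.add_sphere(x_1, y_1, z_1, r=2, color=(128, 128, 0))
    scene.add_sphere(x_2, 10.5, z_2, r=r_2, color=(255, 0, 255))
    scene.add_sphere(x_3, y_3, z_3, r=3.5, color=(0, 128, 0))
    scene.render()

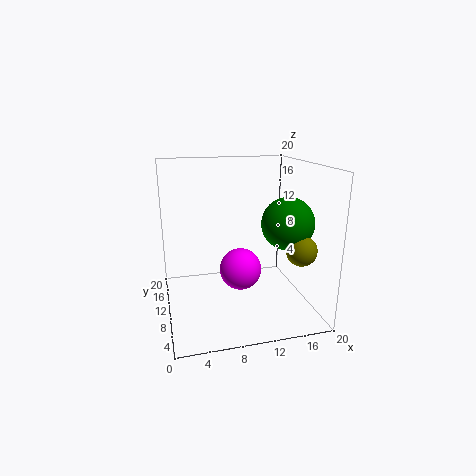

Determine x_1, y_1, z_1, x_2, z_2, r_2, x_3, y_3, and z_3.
x_1 = 17
y_1 = 4.5
z_1 = 9.5
x_2 = 10.5
z_2 = 5
r_2 = 3
x_3 = 16
y_3 = 7
z_3 = 12.5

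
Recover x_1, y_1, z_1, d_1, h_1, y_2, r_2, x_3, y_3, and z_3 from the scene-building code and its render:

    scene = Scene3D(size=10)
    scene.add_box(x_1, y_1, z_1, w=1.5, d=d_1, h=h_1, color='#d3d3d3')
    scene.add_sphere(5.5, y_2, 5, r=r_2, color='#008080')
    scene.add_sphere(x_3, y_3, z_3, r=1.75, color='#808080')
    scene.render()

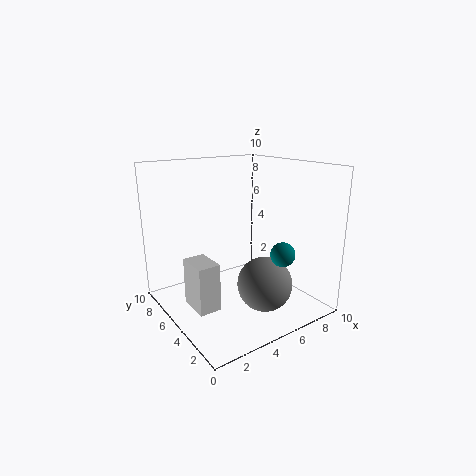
x_1 = 1.25
y_1 = 3.75
z_1 = 0.75
d_1 = 2.25
h_1 = 3.25
y_2 = 1
r_2 = 0.75
x_3 = 5
y_3 = 2
z_3 = 2.75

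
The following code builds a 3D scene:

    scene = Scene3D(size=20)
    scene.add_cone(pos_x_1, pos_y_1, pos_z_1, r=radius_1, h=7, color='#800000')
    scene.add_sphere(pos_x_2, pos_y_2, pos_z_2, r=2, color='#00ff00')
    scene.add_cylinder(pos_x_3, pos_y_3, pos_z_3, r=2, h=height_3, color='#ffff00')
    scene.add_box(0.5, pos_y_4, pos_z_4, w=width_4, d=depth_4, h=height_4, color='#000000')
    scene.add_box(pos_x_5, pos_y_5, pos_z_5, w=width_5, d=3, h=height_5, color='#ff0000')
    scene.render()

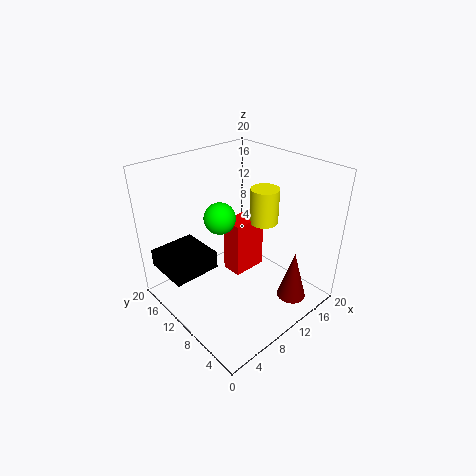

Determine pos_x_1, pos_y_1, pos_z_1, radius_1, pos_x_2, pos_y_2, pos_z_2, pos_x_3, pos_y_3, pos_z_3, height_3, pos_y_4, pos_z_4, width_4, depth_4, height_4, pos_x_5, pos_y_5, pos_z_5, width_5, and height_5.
pos_x_1 = 14
pos_y_1 = 3
pos_z_1 = 2
radius_1 = 2
pos_x_2 = 6.5
pos_y_2 = 9.5
pos_z_2 = 14.5
pos_x_3 = 14
pos_y_3 = 9
pos_z_3 = 11.5
height_3 = 5
pos_y_4 = 11
pos_z_4 = 6
width_4 = 6.5
depth_4 = 6.5
height_4 = 2.5
pos_x_5 = 9.5
pos_y_5 = 9.5
pos_z_5 = 4
width_5 = 5
height_5 = 8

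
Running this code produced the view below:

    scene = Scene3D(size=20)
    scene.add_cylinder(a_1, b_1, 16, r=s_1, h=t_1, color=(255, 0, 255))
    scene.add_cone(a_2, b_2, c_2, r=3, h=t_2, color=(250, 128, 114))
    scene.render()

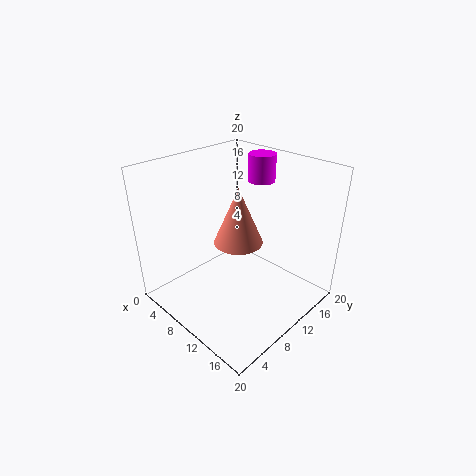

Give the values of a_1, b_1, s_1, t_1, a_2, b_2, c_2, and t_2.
a_1 = 8; b_1 = 17; s_1 = 2; t_1 = 4; a_2 = 13; b_2 = 7; c_2 = 12; t_2 = 7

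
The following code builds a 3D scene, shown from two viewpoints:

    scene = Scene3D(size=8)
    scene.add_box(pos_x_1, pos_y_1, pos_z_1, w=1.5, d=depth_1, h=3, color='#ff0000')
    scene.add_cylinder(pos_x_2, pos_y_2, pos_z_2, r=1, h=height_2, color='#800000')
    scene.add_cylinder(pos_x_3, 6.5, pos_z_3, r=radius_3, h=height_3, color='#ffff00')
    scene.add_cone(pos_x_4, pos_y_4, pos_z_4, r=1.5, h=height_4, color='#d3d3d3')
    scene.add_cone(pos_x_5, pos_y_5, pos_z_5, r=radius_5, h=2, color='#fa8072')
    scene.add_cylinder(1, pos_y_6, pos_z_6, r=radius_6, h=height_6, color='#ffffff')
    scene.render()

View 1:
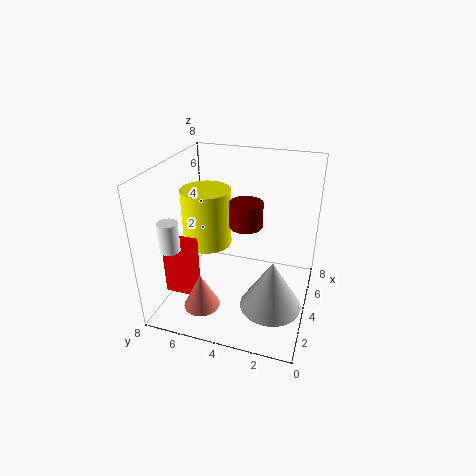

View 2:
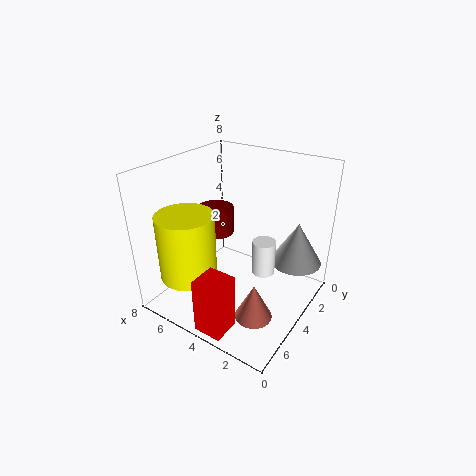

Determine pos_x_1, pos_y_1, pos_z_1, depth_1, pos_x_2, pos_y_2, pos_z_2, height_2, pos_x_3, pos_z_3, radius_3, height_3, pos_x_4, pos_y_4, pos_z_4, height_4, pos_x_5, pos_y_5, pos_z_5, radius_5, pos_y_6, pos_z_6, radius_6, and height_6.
pos_x_1 = 2.5; pos_y_1 = 6.5; pos_z_1 = 0.5; depth_1 = 1.5; pos_x_2 = 5.5; pos_y_2 = 4; pos_z_2 = 4; height_2 = 1.5; pos_x_3 = 5.5; pos_z_3 = 2.5; radius_3 = 1.5; height_3 = 3.5; pos_x_4 = 1.5; pos_y_4 = 1.5; pos_z_4 = 2; height_4 = 2.5; pos_x_5 = 2; pos_y_5 = 5.5; pos_z_5 = 0.5; radius_5 = 1; pos_y_6 = 6.5; pos_z_6 = 4.5; radius_6 = 0.5; height_6 = 1.5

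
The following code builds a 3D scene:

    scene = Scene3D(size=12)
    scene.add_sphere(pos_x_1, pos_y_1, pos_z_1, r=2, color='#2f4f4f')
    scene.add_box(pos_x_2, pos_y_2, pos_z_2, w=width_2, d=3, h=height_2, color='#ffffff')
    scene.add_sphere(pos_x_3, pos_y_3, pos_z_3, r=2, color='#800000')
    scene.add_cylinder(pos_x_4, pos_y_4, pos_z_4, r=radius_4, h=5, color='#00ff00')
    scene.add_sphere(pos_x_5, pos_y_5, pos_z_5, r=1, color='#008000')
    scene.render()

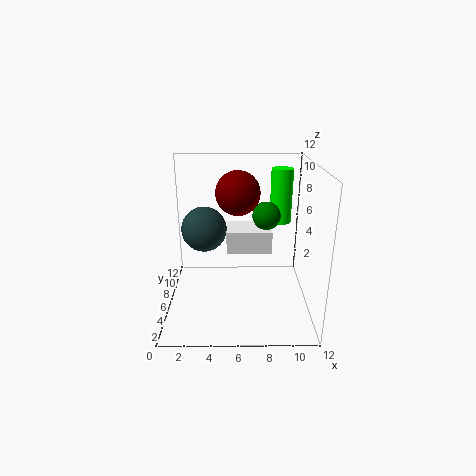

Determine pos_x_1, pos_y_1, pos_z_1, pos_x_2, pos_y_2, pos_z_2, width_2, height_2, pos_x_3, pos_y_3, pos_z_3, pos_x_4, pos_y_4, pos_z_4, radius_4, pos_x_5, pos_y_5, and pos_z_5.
pos_x_1 = 3; pos_y_1 = 8; pos_z_1 = 6; pos_x_2 = 5; pos_y_2 = 7; pos_z_2 = 4; width_2 = 4; height_2 = 2; pos_x_3 = 6; pos_y_3 = 9; pos_z_3 = 9; pos_x_4 = 10; pos_y_4 = 10; pos_z_4 = 6; radius_4 = 1; pos_x_5 = 8; pos_y_5 = 3; pos_z_5 = 9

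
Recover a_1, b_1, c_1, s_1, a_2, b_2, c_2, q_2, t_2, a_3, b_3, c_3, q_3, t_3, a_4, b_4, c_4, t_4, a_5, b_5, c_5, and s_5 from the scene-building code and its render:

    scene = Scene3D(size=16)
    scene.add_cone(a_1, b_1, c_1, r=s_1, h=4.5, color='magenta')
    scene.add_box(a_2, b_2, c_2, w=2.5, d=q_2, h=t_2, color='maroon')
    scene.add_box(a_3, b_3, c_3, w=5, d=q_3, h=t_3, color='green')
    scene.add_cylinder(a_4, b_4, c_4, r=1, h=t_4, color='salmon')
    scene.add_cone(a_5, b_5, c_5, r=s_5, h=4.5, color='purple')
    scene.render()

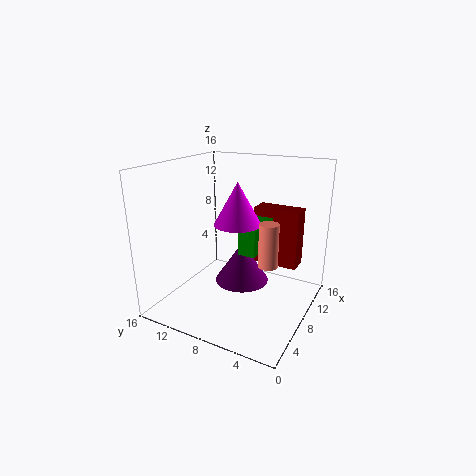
a_1 = 7; b_1 = 7.5; c_1 = 10; s_1 = 2.5; a_2 = 12; b_2 = 2.5; c_2 = 3.5; q_2 = 5.5; t_2 = 7; a_3 = 7; b_3 = 5.5; c_3 = 6.5; q_3 = 2; t_3 = 3; a_4 = 6; b_4 = 3.5; c_4 = 6.5; t_4 = 4.5; a_5 = 8; b_5 = 7.5; c_5 = 3; s_5 = 3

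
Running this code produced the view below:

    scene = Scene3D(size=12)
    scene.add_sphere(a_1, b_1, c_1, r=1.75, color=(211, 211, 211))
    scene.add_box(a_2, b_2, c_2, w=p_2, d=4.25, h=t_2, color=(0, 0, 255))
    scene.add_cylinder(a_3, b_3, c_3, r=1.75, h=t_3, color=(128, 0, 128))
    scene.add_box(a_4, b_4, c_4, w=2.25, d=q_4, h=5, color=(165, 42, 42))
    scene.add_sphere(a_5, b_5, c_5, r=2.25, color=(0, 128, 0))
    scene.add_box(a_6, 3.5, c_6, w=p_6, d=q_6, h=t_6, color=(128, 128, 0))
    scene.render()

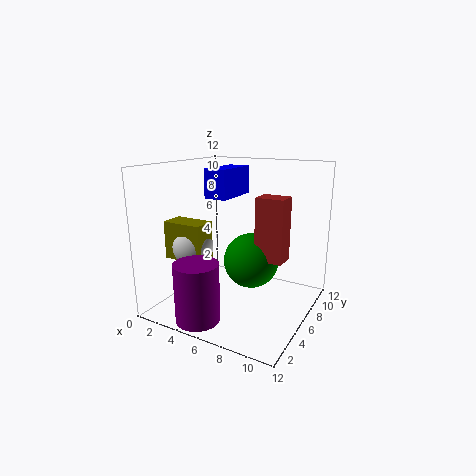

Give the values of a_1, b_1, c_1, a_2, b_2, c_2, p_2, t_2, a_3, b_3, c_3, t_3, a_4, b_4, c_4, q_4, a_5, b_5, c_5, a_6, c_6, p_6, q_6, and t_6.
a_1 = 2.25; b_1 = 4.75; c_1 = 5; a_2 = 2.75; b_2 = 6; c_2 = 9; p_2 = 2; t_2 = 2.5; a_3 = 4.75; b_3 = 1.75; c_3 = 0.25; t_3 = 4.75; a_4 = 8; b_4 = 5; c_4 = 4.75; q_4 = 1.75; a_5 = 7.25; b_5 = 6; c_5 = 4.25; a_6 = 0.25; c_6 = 4; p_6 = 3.5; q_6 = 2; t_6 = 3.25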